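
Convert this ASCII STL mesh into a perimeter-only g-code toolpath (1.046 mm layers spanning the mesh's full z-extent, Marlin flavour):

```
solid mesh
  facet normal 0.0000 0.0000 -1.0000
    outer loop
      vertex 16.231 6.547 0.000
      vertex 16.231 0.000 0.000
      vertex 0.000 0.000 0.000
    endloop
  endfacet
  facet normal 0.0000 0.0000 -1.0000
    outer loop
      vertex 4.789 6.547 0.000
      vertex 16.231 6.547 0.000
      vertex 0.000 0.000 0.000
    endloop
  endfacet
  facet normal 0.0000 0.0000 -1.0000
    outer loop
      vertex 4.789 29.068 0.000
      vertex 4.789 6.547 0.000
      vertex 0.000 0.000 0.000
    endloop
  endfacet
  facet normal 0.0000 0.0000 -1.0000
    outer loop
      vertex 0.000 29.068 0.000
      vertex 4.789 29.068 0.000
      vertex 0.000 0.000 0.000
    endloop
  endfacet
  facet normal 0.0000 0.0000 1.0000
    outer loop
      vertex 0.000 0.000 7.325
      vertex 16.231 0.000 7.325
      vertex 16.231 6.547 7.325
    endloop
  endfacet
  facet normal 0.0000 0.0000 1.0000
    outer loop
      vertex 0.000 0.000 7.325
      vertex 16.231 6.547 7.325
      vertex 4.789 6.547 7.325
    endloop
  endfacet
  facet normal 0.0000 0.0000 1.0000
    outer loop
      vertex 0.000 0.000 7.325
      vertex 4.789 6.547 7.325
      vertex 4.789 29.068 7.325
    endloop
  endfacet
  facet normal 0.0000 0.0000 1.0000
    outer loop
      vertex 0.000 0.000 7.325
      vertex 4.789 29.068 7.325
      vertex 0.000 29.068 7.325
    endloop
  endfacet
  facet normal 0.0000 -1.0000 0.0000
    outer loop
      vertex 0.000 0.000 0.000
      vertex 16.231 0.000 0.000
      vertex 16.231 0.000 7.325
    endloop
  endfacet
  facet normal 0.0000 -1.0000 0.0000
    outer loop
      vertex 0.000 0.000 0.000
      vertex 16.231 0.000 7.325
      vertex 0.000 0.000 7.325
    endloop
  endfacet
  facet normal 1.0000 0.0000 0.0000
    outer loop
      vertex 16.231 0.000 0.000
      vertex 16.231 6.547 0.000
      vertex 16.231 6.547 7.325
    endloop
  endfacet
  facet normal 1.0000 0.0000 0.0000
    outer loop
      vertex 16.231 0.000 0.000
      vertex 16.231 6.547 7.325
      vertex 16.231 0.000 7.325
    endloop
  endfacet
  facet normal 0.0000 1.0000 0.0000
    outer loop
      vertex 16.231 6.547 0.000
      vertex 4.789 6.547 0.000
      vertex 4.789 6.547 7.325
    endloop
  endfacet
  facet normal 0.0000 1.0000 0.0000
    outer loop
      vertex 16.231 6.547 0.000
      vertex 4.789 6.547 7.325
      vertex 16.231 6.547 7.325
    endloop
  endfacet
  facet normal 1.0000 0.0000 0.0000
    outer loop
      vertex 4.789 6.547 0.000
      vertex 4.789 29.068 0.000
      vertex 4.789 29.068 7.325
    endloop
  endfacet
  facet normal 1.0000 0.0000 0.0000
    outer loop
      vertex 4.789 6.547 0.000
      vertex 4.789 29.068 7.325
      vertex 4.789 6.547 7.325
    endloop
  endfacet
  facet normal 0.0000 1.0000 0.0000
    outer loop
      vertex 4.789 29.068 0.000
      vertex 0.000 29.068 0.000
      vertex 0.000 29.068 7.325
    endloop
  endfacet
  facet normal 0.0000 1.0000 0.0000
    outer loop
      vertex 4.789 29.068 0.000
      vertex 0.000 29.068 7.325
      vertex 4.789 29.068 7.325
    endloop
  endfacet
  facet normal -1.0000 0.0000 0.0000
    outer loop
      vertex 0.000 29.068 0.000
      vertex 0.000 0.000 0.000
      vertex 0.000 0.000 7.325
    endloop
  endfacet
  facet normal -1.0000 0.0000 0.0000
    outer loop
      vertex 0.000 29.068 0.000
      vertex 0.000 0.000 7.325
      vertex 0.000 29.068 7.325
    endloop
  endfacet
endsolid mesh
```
; perimeter-only toolpath
G21 ; units = mm
G90 ; absolute positioning
G28 ; home
; layer 1
G0 Z1.046
G0 X0.000 Y0.000
G1 X16.231 Y0.000
G1 X16.231 Y6.547
G1 X4.789 Y6.547
G1 X4.789 Y29.068
G1 X0.000 Y29.068
G1 X0.000 Y0.000
; layer 2
G0 Z2.093
G0 X0.000 Y0.000
G1 X16.231 Y0.000
G1 X16.231 Y6.547
G1 X4.789 Y6.547
G1 X4.789 Y29.068
G1 X0.000 Y29.068
G1 X0.000 Y0.000
; layer 3
G0 Z3.139
G0 X0.000 Y0.000
G1 X16.231 Y0.000
G1 X16.231 Y6.547
G1 X4.789 Y6.547
G1 X4.789 Y29.068
G1 X0.000 Y29.068
G1 X0.000 Y0.000
; layer 4
G0 Z4.186
G0 X0.000 Y0.000
G1 X16.231 Y0.000
G1 X16.231 Y6.547
G1 X4.789 Y6.547
G1 X4.789 Y29.068
G1 X0.000 Y29.068
G1 X0.000 Y0.000
; layer 5
G0 Z5.232
G0 X0.000 Y0.000
G1 X16.231 Y0.000
G1 X16.231 Y6.547
G1 X4.789 Y6.547
G1 X4.789 Y29.068
G1 X0.000 Y29.068
G1 X0.000 Y0.000
; layer 6
G0 Z6.279
G0 X0.000 Y0.000
G1 X16.231 Y0.000
G1 X16.231 Y6.547
G1 X4.789 Y6.547
G1 X4.789 Y29.068
G1 X0.000 Y29.068
G1 X0.000 Y0.000
; layer 7
G0 Z7.325
G0 X0.000 Y0.000
G1 X16.231 Y0.000
G1 X16.231 Y6.547
G1 X4.789 Y6.547
G1 X4.789 Y29.068
G1 X0.000 Y29.068
G1 X0.000 Y0.000
M2 ; end

The solid is an L-shaped prism: outer 16.2 × 29.1 mm, arm thicknesses ≈ 6.55 mm (horizontal) and 4.79 mm (vertical), extruded 7.33 mm in z. Slicing at Δz = 1.046 mm — 7 equal slices spanning the solid's height, so layer i sits at z = i·h/7 — gives 7 non-empty perimeters. Each is a 6-segment closed polygon; G0 lifts to the layer z and rapids to the start vertex, then G1 traces the edges.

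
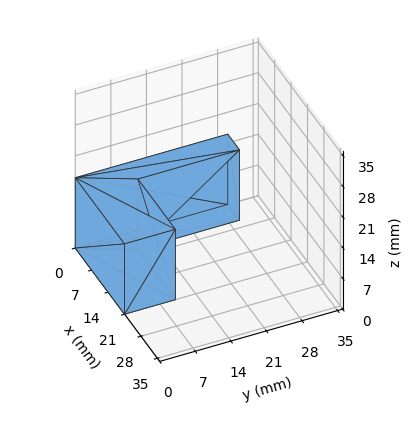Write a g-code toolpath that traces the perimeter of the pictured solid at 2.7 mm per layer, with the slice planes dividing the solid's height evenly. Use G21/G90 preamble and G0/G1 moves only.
Reading the render: the shape is an L-shaped prism: outer 21 × 30 mm, arm thicknesses ≈ 10 mm (horizontal) and 5 mm (vertical), extruded 16 mm in z (dimensions read to the nearest mm from the axis ticks). For the g-code, the solid's height is divided into equal slices at the stated Δz and each level perimeter traced with G1 moves after a G0 lift.

; perimeter-only toolpath
G21 ; units = mm
G90 ; absolute positioning
G28 ; home
; layer 1
G0 Z2.7
G0 X0.0 Y0.0
G1 X21.0 Y0.0
G1 X21.0 Y10.0
G1 X5.0 Y10.0
G1 X5.0 Y30.0
G1 X0.0 Y30.0
G1 X0.0 Y0.0
; layer 2
G0 Z5.3
G0 X0.0 Y0.0
G1 X21.0 Y0.0
G1 X21.0 Y10.0
G1 X5.0 Y10.0
G1 X5.0 Y30.0
G1 X0.0 Y30.0
G1 X0.0 Y0.0
; layer 3
G0 Z8.0
G0 X0.0 Y0.0
G1 X21.0 Y0.0
G1 X21.0 Y10.0
G1 X5.0 Y10.0
G1 X5.0 Y30.0
G1 X0.0 Y30.0
G1 X0.0 Y0.0
; layer 4
G0 Z10.7
G0 X0.0 Y0.0
G1 X21.0 Y0.0
G1 X21.0 Y10.0
G1 X5.0 Y10.0
G1 X5.0 Y30.0
G1 X0.0 Y30.0
G1 X0.0 Y0.0
; layer 5
G0 Z13.3
G0 X0.0 Y0.0
G1 X21.0 Y0.0
G1 X21.0 Y10.0
G1 X5.0 Y10.0
G1 X5.0 Y30.0
G1 X0.0 Y30.0
G1 X0.0 Y0.0
; layer 6
G0 Z16.0
G0 X0.0 Y0.0
G1 X21.0 Y0.0
G1 X21.0 Y10.0
G1 X5.0 Y10.0
G1 X5.0 Y30.0
G1 X0.0 Y30.0
G1 X0.0 Y0.0
M2 ; end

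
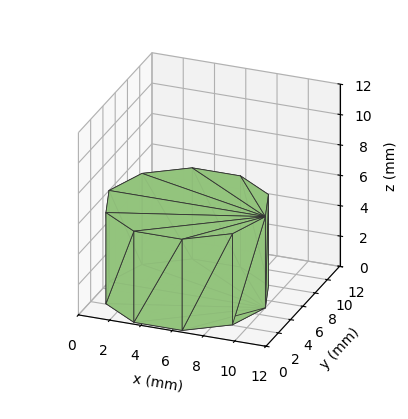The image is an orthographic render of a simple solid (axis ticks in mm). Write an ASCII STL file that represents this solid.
Reading the render: the shape is a regular 10-sided prism (a cylinder approximated with 10 flat sides), circumscribed radius ≈ 5 mm, height ≈ 6 mm (dimensions read to the nearest mm from the axis ticks). For the STL, each face is triangulated and given an outward normal.

solid part
  facet normal 0.0000 0.0000 -1.0000
    outer loop
      vertex 6.545 9.755 0.000
      vertex 9.045 7.939 0.000
      vertex 10.000 5.000 0.000
    endloop
  endfacet
  facet normal 0.0000 0.0000 -1.0000
    outer loop
      vertex 3.455 9.755 0.000
      vertex 6.545 9.755 0.000
      vertex 10.000 5.000 0.000
    endloop
  endfacet
  facet normal 0.0000 0.0000 -1.0000
    outer loop
      vertex 0.955 7.939 0.000
      vertex 3.455 9.755 0.000
      vertex 10.000 5.000 0.000
    endloop
  endfacet
  facet normal 0.0000 0.0000 -1.0000
    outer loop
      vertex 0.000 5.000 0.000
      vertex 0.955 7.939 0.000
      vertex 10.000 5.000 0.000
    endloop
  endfacet
  facet normal 0.0000 0.0000 -1.0000
    outer loop
      vertex 0.955 2.061 0.000
      vertex 0.000 5.000 0.000
      vertex 10.000 5.000 0.000
    endloop
  endfacet
  facet normal 0.0000 0.0000 -1.0000
    outer loop
      vertex 3.455 0.245 0.000
      vertex 0.955 2.061 0.000
      vertex 10.000 5.000 0.000
    endloop
  endfacet
  facet normal 0.0000 0.0000 -1.0000
    outer loop
      vertex 6.545 0.245 0.000
      vertex 3.455 0.245 0.000
      vertex 10.000 5.000 0.000
    endloop
  endfacet
  facet normal 0.0000 0.0000 -1.0000
    outer loop
      vertex 9.045 2.061 0.000
      vertex 6.545 0.245 0.000
      vertex 10.000 5.000 0.000
    endloop
  endfacet
  facet normal 0.0000 0.0000 1.0000
    outer loop
      vertex 10.000 5.000 6.000
      vertex 9.045 7.939 6.000
      vertex 6.545 9.755 6.000
    endloop
  endfacet
  facet normal 0.0000 0.0000 1.0000
    outer loop
      vertex 10.000 5.000 6.000
      vertex 6.545 9.755 6.000
      vertex 3.455 9.755 6.000
    endloop
  endfacet
  facet normal 0.0000 0.0000 1.0000
    outer loop
      vertex 10.000 5.000 6.000
      vertex 3.455 9.755 6.000
      vertex 0.955 7.939 6.000
    endloop
  endfacet
  facet normal 0.0000 0.0000 1.0000
    outer loop
      vertex 10.000 5.000 6.000
      vertex 0.955 7.939 6.000
      vertex 0.000 5.000 6.000
    endloop
  endfacet
  facet normal 0.0000 0.0000 1.0000
    outer loop
      vertex 10.000 5.000 6.000
      vertex 0.000 5.000 6.000
      vertex 0.955 2.061 6.000
    endloop
  endfacet
  facet normal 0.0000 0.0000 1.0000
    outer loop
      vertex 10.000 5.000 6.000
      vertex 0.955 2.061 6.000
      vertex 3.455 0.245 6.000
    endloop
  endfacet
  facet normal 0.0000 0.0000 1.0000
    outer loop
      vertex 10.000 5.000 6.000
      vertex 3.455 0.245 6.000
      vertex 6.545 0.245 6.000
    endloop
  endfacet
  facet normal 0.0000 0.0000 1.0000
    outer loop
      vertex 10.000 5.000 6.000
      vertex 6.545 0.245 6.000
      vertex 9.045 2.061 6.000
    endloop
  endfacet
  facet normal 0.9511 0.3090 0.0000
    outer loop
      vertex 10.000 5.000 0.000
      vertex 9.045 7.939 0.000
      vertex 9.045 7.939 6.000
    endloop
  endfacet
  facet normal 0.9511 0.3090 0.0000
    outer loop
      vertex 10.000 5.000 0.000
      vertex 9.045 7.939 6.000
      vertex 10.000 5.000 6.000
    endloop
  endfacet
  facet normal 0.5877 0.8091 0.0000
    outer loop
      vertex 9.045 7.939 0.000
      vertex 6.545 9.755 0.000
      vertex 6.545 9.755 6.000
    endloop
  endfacet
  facet normal 0.5877 0.8091 0.0000
    outer loop
      vertex 9.045 7.939 0.000
      vertex 6.545 9.755 6.000
      vertex 9.045 7.939 6.000
    endloop
  endfacet
  facet normal 0.0000 1.0000 0.0000
    outer loop
      vertex 6.545 9.755 0.000
      vertex 3.455 9.755 0.000
      vertex 3.455 9.755 6.000
    endloop
  endfacet
  facet normal 0.0000 1.0000 0.0000
    outer loop
      vertex 6.545 9.755 0.000
      vertex 3.455 9.755 6.000
      vertex 6.545 9.755 6.000
    endloop
  endfacet
  facet normal -0.5877 0.8091 0.0000
    outer loop
      vertex 3.455 9.755 0.000
      vertex 0.955 7.939 0.000
      vertex 0.955 7.939 6.000
    endloop
  endfacet
  facet normal -0.5877 0.8091 0.0000
    outer loop
      vertex 3.455 9.755 0.000
      vertex 0.955 7.939 6.000
      vertex 3.455 9.755 6.000
    endloop
  endfacet
  facet normal -0.9511 0.3090 0.0000
    outer loop
      vertex 0.955 7.939 0.000
      vertex 0.000 5.000 0.000
      vertex 0.000 5.000 6.000
    endloop
  endfacet
  facet normal -0.9511 0.3090 0.0000
    outer loop
      vertex 0.955 7.939 0.000
      vertex 0.000 5.000 6.000
      vertex 0.955 7.939 6.000
    endloop
  endfacet
  facet normal -0.9511 -0.3090 0.0000
    outer loop
      vertex 0.000 5.000 0.000
      vertex 0.955 2.061 0.000
      vertex 0.955 2.061 6.000
    endloop
  endfacet
  facet normal -0.9511 -0.3090 0.0000
    outer loop
      vertex 0.000 5.000 0.000
      vertex 0.955 2.061 6.000
      vertex 0.000 5.000 6.000
    endloop
  endfacet
  facet normal -0.5877 -0.8091 0.0000
    outer loop
      vertex 0.955 2.061 0.000
      vertex 3.455 0.245 0.000
      vertex 3.455 0.245 6.000
    endloop
  endfacet
  facet normal -0.5877 -0.8091 0.0000
    outer loop
      vertex 0.955 2.061 0.000
      vertex 3.455 0.245 6.000
      vertex 0.955 2.061 6.000
    endloop
  endfacet
  facet normal 0.0000 -1.0000 0.0000
    outer loop
      vertex 3.455 0.245 0.000
      vertex 6.545 0.245 0.000
      vertex 6.545 0.245 6.000
    endloop
  endfacet
  facet normal 0.0000 -1.0000 0.0000
    outer loop
      vertex 3.455 0.245 0.000
      vertex 6.545 0.245 6.000
      vertex 3.455 0.245 6.000
    endloop
  endfacet
  facet normal 0.5877 -0.8091 0.0000
    outer loop
      vertex 6.545 0.245 0.000
      vertex 9.045 2.061 0.000
      vertex 9.045 2.061 6.000
    endloop
  endfacet
  facet normal 0.5877 -0.8091 0.0000
    outer loop
      vertex 6.545 0.245 0.000
      vertex 9.045 2.061 6.000
      vertex 6.545 0.245 6.000
    endloop
  endfacet
  facet normal 0.9511 -0.3090 0.0000
    outer loop
      vertex 9.045 2.061 0.000
      vertex 10.000 5.000 0.000
      vertex 10.000 5.000 6.000
    endloop
  endfacet
  facet normal 0.9511 -0.3090 0.0000
    outer loop
      vertex 9.045 2.061 0.000
      vertex 10.000 5.000 6.000
      vertex 9.045 2.061 6.000
    endloop
  endfacet
endsolid part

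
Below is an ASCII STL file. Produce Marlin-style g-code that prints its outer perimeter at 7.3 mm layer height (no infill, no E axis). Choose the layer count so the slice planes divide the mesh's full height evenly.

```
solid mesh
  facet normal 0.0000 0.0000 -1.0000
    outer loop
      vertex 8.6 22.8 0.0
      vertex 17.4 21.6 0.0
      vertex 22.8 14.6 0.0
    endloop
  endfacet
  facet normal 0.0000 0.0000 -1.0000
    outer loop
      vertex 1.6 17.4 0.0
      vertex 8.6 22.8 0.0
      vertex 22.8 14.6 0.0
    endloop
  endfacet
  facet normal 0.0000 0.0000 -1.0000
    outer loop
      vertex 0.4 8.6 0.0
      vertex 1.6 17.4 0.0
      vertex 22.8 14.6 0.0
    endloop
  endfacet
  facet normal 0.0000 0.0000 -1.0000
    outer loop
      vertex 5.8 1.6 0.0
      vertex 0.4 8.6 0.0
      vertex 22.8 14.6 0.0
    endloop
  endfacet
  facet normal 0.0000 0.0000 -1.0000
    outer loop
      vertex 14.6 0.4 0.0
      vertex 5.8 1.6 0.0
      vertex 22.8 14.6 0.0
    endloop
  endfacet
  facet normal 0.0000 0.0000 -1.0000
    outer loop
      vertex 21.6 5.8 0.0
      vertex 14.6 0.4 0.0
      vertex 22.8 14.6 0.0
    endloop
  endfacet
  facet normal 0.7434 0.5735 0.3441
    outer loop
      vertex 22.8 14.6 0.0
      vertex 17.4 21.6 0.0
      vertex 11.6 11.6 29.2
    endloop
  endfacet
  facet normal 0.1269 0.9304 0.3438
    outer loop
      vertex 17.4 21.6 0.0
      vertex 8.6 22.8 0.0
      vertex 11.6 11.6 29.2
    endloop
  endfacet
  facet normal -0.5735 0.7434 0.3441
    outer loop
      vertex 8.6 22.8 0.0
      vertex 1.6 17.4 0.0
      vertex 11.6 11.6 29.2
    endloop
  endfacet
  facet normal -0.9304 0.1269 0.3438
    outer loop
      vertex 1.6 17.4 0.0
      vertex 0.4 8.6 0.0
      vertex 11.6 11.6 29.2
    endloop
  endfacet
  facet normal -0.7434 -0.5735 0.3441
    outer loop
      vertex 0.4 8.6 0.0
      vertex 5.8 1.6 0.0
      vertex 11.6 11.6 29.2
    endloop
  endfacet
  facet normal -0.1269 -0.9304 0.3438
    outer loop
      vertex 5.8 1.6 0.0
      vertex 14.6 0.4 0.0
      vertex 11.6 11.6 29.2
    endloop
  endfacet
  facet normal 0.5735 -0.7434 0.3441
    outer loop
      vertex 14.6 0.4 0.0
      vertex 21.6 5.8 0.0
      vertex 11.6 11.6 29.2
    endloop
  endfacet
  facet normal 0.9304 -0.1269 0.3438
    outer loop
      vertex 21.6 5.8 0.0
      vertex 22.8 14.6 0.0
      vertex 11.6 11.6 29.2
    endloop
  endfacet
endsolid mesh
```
; perimeter-only toolpath
G21 ; units = mm
G90 ; absolute positioning
G28 ; home
; layer 1
G0 Z7.3
G0 X20.0 Y13.8
G1 X15.9 Y19.1
G1 X9.3 Y20.0
G1 X4.1 Y15.9
G1 X3.2 Y9.3
G1 X7.2 Y4.1
G1 X13.8 Y3.2
G1 X19.1 Y7.2
G1 X20.0 Y13.8
; layer 2
G0 Z14.6
G0 X17.2 Y13.1
G1 X14.5 Y16.6
G1 X10.1 Y17.2
G1 X6.6 Y14.5
G1 X6.0 Y10.1
G1 X8.7 Y6.6
G1 X13.1 Y6.0
G1 X16.6 Y8.7
G1 X17.2 Y13.1
; layer 3
G0 Z21.9
G0 X14.4 Y12.3
G1 X13.0 Y14.1
G1 X10.8 Y14.4
G1 X9.1 Y13.0
G1 X8.8 Y10.8
G1 X10.1 Y9.1
G1 X12.3 Y8.8
G1 X14.1 Y10.1
G1 X14.4 Y12.3
M2 ; end

The solid is a regular 8-sided pyramid, base circumscribed radius ≈ 11.6 mm, apex at z ≈ 29.2 mm. Slicing at Δz = 7.3 mm — 4 equal slices spanning the solid's height, so layer i sits at z = i·h/4 — gives 3 non-empty perimeters. Each is a 8-segment closed polygon; G0 lifts to the layer z and rapids to the start vertex, then G1 traces the edges. The cross-section shrinks linearly with z (the slice at the apex is degenerate and omitted).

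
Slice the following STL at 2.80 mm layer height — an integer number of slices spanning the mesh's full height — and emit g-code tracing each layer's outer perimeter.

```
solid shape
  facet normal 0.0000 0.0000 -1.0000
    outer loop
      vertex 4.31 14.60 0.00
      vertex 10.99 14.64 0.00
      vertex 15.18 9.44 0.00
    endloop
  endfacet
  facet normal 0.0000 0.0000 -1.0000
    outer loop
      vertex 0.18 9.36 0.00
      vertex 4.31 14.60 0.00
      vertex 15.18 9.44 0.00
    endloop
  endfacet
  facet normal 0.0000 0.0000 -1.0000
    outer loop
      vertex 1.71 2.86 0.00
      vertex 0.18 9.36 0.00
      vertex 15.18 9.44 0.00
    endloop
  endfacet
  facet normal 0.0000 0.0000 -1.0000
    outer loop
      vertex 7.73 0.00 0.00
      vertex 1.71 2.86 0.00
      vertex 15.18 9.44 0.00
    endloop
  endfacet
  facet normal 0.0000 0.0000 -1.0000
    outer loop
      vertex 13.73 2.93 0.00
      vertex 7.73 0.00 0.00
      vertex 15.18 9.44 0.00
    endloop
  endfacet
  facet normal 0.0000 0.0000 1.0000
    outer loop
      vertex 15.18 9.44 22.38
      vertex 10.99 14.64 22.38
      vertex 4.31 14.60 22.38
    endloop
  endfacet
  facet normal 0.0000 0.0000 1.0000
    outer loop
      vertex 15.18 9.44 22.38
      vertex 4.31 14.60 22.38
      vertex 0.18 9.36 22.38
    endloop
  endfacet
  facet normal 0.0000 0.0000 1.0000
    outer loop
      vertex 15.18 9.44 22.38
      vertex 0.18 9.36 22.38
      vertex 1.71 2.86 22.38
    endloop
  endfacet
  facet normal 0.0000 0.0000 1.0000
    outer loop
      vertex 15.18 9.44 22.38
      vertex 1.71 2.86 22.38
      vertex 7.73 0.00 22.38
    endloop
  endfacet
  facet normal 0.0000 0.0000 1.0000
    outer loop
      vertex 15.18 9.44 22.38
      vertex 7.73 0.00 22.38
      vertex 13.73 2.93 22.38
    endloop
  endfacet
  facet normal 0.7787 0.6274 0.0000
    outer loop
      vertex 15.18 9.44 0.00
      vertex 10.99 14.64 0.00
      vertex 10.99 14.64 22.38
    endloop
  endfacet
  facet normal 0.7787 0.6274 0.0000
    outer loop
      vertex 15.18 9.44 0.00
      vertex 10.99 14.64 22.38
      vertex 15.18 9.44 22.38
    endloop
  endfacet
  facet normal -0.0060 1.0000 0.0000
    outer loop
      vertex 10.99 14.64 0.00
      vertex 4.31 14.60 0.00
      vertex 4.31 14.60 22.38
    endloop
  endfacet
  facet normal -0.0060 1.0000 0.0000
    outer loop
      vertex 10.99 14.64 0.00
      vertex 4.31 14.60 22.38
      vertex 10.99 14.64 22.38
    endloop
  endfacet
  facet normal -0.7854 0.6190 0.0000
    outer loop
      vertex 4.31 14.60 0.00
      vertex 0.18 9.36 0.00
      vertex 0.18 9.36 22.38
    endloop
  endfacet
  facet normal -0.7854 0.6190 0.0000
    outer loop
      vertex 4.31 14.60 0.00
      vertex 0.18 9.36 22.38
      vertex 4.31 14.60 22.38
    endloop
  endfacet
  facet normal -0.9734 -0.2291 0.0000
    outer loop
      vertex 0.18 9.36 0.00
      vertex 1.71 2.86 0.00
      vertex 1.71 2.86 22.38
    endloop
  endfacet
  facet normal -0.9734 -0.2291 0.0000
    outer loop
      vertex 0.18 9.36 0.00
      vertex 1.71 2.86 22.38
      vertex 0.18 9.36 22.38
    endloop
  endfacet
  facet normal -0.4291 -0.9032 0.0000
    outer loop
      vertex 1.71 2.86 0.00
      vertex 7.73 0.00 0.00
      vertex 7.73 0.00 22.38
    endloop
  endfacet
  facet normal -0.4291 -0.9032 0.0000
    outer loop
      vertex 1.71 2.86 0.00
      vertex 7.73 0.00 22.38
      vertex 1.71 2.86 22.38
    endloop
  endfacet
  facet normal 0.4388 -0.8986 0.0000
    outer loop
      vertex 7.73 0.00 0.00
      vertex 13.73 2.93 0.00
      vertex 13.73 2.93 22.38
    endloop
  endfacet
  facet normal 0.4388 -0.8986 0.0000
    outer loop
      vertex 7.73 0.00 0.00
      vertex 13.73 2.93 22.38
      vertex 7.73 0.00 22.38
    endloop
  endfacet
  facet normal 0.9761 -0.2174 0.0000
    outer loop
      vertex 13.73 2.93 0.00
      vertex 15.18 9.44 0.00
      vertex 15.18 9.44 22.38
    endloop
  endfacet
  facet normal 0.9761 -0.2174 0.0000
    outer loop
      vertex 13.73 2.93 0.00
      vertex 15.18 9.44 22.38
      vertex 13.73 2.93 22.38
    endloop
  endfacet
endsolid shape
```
; perimeter-only toolpath
G21 ; units = mm
G90 ; absolute positioning
G28 ; home
; layer 1
G0 Z2.80
G0 X15.18 Y9.44
G1 X10.99 Y14.64
G1 X4.31 Y14.60
G1 X0.18 Y9.36
G1 X1.71 Y2.86
G1 X7.73 Y0.00
G1 X13.73 Y2.93
G1 X15.18 Y9.44
; layer 2
G0 Z5.59
G0 X15.18 Y9.44
G1 X10.99 Y14.64
G1 X4.31 Y14.60
G1 X0.18 Y9.36
G1 X1.71 Y2.86
G1 X7.73 Y0.00
G1 X13.73 Y2.93
G1 X15.18 Y9.44
; layer 3
G0 Z8.39
G0 X15.18 Y9.44
G1 X10.99 Y14.64
G1 X4.31 Y14.60
G1 X0.18 Y9.36
G1 X1.71 Y2.86
G1 X7.73 Y0.00
G1 X13.73 Y2.93
G1 X15.18 Y9.44
; layer 4
G0 Z11.19
G0 X15.18 Y9.44
G1 X10.99 Y14.64
G1 X4.31 Y14.60
G1 X0.18 Y9.36
G1 X1.71 Y2.86
G1 X7.73 Y0.00
G1 X13.73 Y2.93
G1 X15.18 Y9.44
; layer 5
G0 Z13.99
G0 X15.18 Y9.44
G1 X10.99 Y14.64
G1 X4.31 Y14.60
G1 X0.18 Y9.36
G1 X1.71 Y2.86
G1 X7.73 Y0.00
G1 X13.73 Y2.93
G1 X15.18 Y9.44
; layer 6
G0 Z16.79
G0 X15.18 Y9.44
G1 X10.99 Y14.64
G1 X4.31 Y14.60
G1 X0.18 Y9.36
G1 X1.71 Y2.86
G1 X7.73 Y0.00
G1 X13.73 Y2.93
G1 X15.18 Y9.44
; layer 7
G0 Z19.58
G0 X15.18 Y9.44
G1 X10.99 Y14.64
G1 X4.31 Y14.60
G1 X0.18 Y9.36
G1 X1.71 Y2.86
G1 X7.73 Y0.00
G1 X13.73 Y2.93
G1 X15.18 Y9.44
; layer 8
G0 Z22.38
G0 X15.18 Y9.44
G1 X10.99 Y14.64
G1 X4.31 Y14.60
G1 X0.18 Y9.36
G1 X1.71 Y2.86
G1 X7.73 Y0.00
G1 X13.73 Y2.93
G1 X15.18 Y9.44
M2 ; end

The solid is a regular 7-sided prism (a cylinder approximated with 7 flat sides), circumscribed radius ≈ 7.69 mm, height ≈ 22.4 mm. Slicing at Δz = 2.80 mm — 8 equal slices spanning the solid's height, so layer i sits at z = i·h/8 — gives 8 non-empty perimeters. Each is a 7-segment closed polygon; G0 lifts to the layer z and rapids to the start vertex, then G1 traces the edges.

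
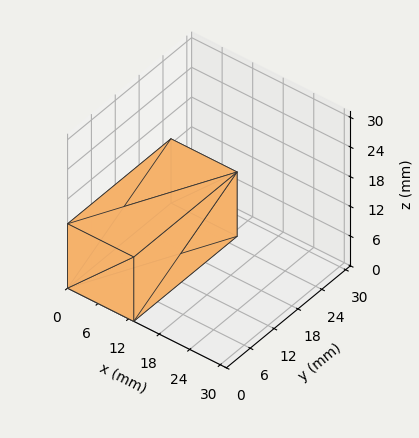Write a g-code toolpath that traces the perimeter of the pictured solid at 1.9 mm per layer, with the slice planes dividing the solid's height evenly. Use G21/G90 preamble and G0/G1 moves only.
Reading the render: the shape is a rectangular box, roughly 13 × 26 mm footprint and 13 mm tall (dimensions read to the nearest mm from the axis ticks). For the g-code, the solid's height is divided into equal slices at the stated Δz and each level perimeter traced with G1 moves after a G0 lift.

; perimeter-only toolpath
G21 ; units = mm
G90 ; absolute positioning
G28 ; home
; layer 1
G0 Z1.9
G0 X0.0 Y0.0
G1 X13.0 Y0.0
G1 X13.0 Y26.0
G1 X0.0 Y26.0
G1 X0.0 Y0.0
; layer 2
G0 Z3.7
G0 X0.0 Y0.0
G1 X13.0 Y0.0
G1 X13.0 Y26.0
G1 X0.0 Y26.0
G1 X0.0 Y0.0
; layer 3
G0 Z5.6
G0 X0.0 Y0.0
G1 X13.0 Y0.0
G1 X13.0 Y26.0
G1 X0.0 Y26.0
G1 X0.0 Y0.0
; layer 4
G0 Z7.4
G0 X0.0 Y0.0
G1 X13.0 Y0.0
G1 X13.0 Y26.0
G1 X0.0 Y26.0
G1 X0.0 Y0.0
; layer 5
G0 Z9.3
G0 X0.0 Y0.0
G1 X13.0 Y0.0
G1 X13.0 Y26.0
G1 X0.0 Y26.0
G1 X0.0 Y0.0
; layer 6
G0 Z11.1
G0 X0.0 Y0.0
G1 X13.0 Y0.0
G1 X13.0 Y26.0
G1 X0.0 Y26.0
G1 X0.0 Y0.0
; layer 7
G0 Z13.0
G0 X0.0 Y0.0
G1 X13.0 Y0.0
G1 X13.0 Y26.0
G1 X0.0 Y26.0
G1 X0.0 Y0.0
M2 ; end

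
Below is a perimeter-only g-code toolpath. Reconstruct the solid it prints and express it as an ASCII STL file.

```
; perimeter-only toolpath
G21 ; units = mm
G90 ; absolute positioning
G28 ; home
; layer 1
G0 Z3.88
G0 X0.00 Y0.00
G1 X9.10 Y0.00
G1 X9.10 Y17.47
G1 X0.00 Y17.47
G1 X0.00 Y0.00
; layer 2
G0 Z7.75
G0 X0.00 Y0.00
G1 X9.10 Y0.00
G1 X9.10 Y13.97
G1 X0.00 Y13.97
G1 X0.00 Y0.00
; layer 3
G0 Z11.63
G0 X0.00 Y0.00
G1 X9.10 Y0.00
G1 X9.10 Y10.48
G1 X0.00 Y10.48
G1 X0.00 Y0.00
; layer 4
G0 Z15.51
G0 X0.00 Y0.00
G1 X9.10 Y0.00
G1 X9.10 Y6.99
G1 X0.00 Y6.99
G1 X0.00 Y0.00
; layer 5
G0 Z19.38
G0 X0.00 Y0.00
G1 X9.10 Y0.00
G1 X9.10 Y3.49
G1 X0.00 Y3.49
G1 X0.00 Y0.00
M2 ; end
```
solid part
  facet normal 0.0000 0.0000 -1.0000
    outer loop
      vertex 9.10 20.96 0.00
      vertex 9.10 0.00 0.00
      vertex 0.00 0.00 0.00
    endloop
  endfacet
  facet normal 0.0000 0.0000 -1.0000
    outer loop
      vertex 0.00 20.96 0.00
      vertex 9.10 20.96 0.00
      vertex 0.00 0.00 0.00
    endloop
  endfacet
  facet normal 0.0000 -1.0000 0.0000
    outer loop
      vertex 0.00 0.00 0.00
      vertex 9.10 0.00 0.00
      vertex 9.10 0.00 23.26
    endloop
  endfacet
  facet normal 0.0000 -1.0000 0.0000
    outer loop
      vertex 0.00 0.00 0.00
      vertex 9.10 0.00 23.26
      vertex 0.00 0.00 23.26
    endloop
  endfacet
  facet normal 0.0000 0.7429 0.6694
    outer loop
      vertex 0.00 0.00 23.26
      vertex 9.10 0.00 23.26
      vertex 9.10 20.96 0.00
    endloop
  endfacet
  facet normal 0.0000 0.7429 0.6694
    outer loop
      vertex 0.00 0.00 23.26
      vertex 9.10 20.96 0.00
      vertex 0.00 20.96 0.00
    endloop
  endfacet
  facet normal -1.0000 0.0000 0.0000
    outer loop
      vertex 0.00 0.00 23.26
      vertex 0.00 20.96 0.00
      vertex 0.00 0.00 0.00
    endloop
  endfacet
  facet normal 1.0000 0.0000 0.0000
    outer loop
      vertex 9.10 0.00 0.00
      vertex 9.10 20.96 0.00
      vertex 9.10 0.00 23.26
    endloop
  endfacet
endsolid part

The G0 Z moves step by Δz≈3.88 mm. The G1 loops shrink linearly with z, so the solid tapers from its base footprint up to z≈23.3. Closing with a flat bottom cap and the tapered top and triangulating gives 8 facets — a wedge (ramp): 9.1 × 21 mm base, rising to 23.3 mm along the y=0 edge and sloping linearly to z=0 at y=21.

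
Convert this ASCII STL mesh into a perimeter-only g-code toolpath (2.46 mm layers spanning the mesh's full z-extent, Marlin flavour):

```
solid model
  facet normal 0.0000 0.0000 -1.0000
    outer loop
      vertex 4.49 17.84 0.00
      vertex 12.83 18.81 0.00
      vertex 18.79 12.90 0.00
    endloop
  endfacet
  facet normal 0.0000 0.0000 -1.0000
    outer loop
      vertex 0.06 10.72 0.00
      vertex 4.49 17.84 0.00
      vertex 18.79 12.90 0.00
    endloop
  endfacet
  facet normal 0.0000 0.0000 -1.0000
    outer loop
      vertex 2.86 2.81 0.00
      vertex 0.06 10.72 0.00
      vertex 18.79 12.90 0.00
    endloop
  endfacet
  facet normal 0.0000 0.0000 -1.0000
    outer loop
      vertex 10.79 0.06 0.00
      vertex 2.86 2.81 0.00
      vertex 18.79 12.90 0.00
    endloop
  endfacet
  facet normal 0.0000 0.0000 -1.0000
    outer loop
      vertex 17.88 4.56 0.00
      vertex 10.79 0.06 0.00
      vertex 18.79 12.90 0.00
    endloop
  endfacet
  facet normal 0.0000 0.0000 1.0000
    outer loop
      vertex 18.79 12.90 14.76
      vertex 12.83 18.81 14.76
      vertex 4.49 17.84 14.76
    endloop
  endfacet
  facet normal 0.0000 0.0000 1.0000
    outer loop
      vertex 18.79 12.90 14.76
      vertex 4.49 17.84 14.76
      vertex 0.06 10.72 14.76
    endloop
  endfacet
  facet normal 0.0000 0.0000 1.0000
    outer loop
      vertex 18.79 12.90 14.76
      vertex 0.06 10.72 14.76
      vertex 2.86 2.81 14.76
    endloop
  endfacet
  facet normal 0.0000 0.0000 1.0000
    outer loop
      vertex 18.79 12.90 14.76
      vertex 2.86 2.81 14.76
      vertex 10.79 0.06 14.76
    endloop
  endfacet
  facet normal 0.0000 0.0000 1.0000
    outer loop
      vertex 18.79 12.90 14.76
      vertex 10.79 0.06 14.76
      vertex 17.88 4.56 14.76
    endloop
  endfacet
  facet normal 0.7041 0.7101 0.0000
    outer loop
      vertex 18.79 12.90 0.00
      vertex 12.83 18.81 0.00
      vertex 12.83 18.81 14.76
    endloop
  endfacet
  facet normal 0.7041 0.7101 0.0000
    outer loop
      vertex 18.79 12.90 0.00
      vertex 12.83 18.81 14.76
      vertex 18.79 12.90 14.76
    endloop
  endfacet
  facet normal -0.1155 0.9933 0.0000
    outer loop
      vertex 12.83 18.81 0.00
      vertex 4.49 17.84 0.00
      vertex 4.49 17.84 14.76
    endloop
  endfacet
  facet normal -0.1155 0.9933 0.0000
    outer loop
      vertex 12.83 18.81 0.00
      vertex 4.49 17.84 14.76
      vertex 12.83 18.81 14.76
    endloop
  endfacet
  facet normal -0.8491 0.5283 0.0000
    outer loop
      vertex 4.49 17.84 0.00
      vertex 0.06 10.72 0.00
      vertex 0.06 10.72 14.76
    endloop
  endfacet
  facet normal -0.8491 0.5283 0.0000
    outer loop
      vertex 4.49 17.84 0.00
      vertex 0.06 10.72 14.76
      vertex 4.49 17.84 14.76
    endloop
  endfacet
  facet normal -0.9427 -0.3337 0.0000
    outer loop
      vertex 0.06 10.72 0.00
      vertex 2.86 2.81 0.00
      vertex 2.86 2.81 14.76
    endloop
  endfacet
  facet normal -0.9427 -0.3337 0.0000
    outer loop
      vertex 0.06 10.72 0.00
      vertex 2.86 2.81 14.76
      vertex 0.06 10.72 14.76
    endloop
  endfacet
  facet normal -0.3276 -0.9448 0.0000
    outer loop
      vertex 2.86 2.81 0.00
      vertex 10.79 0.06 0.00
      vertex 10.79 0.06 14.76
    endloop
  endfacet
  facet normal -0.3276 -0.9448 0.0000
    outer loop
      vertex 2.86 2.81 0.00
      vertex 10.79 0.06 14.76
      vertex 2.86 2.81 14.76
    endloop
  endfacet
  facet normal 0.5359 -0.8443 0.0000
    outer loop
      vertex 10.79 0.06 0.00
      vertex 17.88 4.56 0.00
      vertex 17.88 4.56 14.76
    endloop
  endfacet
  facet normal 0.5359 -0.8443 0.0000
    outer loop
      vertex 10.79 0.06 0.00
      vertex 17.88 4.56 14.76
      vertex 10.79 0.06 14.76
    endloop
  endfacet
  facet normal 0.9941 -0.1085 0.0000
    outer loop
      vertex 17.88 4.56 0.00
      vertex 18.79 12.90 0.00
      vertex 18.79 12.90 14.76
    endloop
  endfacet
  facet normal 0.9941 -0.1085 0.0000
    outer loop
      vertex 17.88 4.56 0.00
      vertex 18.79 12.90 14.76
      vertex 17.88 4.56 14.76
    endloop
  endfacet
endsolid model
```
; perimeter-only toolpath
G21 ; units = mm
G90 ; absolute positioning
G28 ; home
; layer 1
G0 Z2.46
G0 X18.79 Y12.90
G1 X12.83 Y18.81
G1 X4.49 Y17.84
G1 X0.06 Y10.72
G1 X2.86 Y2.81
G1 X10.79 Y0.06
G1 X17.88 Y4.56
G1 X18.79 Y12.90
; layer 2
G0 Z4.92
G0 X18.79 Y12.90
G1 X12.83 Y18.81
G1 X4.49 Y17.84
G1 X0.06 Y10.72
G1 X2.86 Y2.81
G1 X10.79 Y0.06
G1 X17.88 Y4.56
G1 X18.79 Y12.90
; layer 3
G0 Z7.38
G0 X18.79 Y12.90
G1 X12.83 Y18.81
G1 X4.49 Y17.84
G1 X0.06 Y10.72
G1 X2.86 Y2.81
G1 X10.79 Y0.06
G1 X17.88 Y4.56
G1 X18.79 Y12.90
; layer 4
G0 Z9.84
G0 X18.79 Y12.90
G1 X12.83 Y18.81
G1 X4.49 Y17.84
G1 X0.06 Y10.72
G1 X2.86 Y2.81
G1 X10.79 Y0.06
G1 X17.88 Y4.56
G1 X18.79 Y12.90
; layer 5
G0 Z12.30
G0 X18.79 Y12.90
G1 X12.83 Y18.81
G1 X4.49 Y17.84
G1 X0.06 Y10.72
G1 X2.86 Y2.81
G1 X10.79 Y0.06
G1 X17.88 Y4.56
G1 X18.79 Y12.90
; layer 6
G0 Z14.76
G0 X18.79 Y12.90
G1 X12.83 Y18.81
G1 X4.49 Y17.84
G1 X0.06 Y10.72
G1 X2.86 Y2.81
G1 X10.79 Y0.06
G1 X17.88 Y4.56
G1 X18.79 Y12.90
M2 ; end

The solid is a regular 7-sided prism (a cylinder approximated with 7 flat sides), circumscribed radius ≈ 9.67 mm, height ≈ 14.8 mm. Slicing at Δz = 2.46 mm — 6 equal slices spanning the solid's height, so layer i sits at z = i·h/6 — gives 6 non-empty perimeters. Each is a 7-segment closed polygon; G0 lifts to the layer z and rapids to the start vertex, then G1 traces the edges.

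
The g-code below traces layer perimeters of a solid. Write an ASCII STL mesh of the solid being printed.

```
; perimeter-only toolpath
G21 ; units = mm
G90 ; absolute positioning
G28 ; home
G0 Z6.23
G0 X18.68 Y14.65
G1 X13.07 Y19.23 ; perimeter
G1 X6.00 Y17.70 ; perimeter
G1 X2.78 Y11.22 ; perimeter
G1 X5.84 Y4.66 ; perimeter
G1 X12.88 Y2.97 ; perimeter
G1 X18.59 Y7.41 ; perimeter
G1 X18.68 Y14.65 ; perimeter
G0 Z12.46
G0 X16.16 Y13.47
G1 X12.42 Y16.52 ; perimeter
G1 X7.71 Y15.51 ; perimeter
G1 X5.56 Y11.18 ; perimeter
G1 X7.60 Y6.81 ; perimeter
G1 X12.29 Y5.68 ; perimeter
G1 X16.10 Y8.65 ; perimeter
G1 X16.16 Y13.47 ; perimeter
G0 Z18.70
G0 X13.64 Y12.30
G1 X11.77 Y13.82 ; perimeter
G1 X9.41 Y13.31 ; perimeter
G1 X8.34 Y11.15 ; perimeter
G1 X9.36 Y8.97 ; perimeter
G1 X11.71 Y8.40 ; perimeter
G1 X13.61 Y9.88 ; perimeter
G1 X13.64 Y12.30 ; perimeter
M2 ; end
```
solid part
  facet normal 0.0000 0.0000 -1.0000
    outer loop
      vertex 4.29 19.90 0.00
      vertex 13.72 21.93 0.00
      vertex 21.20 15.83 0.00
    endloop
  endfacet
  facet normal 0.0000 0.0000 -1.0000
    outer loop
      vertex 0.00 11.25 0.00
      vertex 4.29 19.90 0.00
      vertex 21.20 15.83 0.00
    endloop
  endfacet
  facet normal 0.0000 0.0000 -1.0000
    outer loop
      vertex 4.08 2.51 0.00
      vertex 0.00 11.25 0.00
      vertex 21.20 15.83 0.00
    endloop
  endfacet
  facet normal 0.0000 0.0000 -1.0000
    outer loop
      vertex 13.47 0.25 0.00
      vertex 4.08 2.51 0.00
      vertex 21.20 15.83 0.00
    endloop
  endfacet
  facet normal 0.0000 0.0000 -1.0000
    outer loop
      vertex 21.08 6.18 0.00
      vertex 13.47 0.25 0.00
      vertex 21.20 15.83 0.00
    endloop
  endfacet
  facet normal 0.5864 0.7191 0.3730
    outer loop
      vertex 21.20 15.83 0.00
      vertex 13.72 21.93 0.00
      vertex 11.12 11.12 24.93
    endloop
  endfacet
  facet normal -0.1953 0.9071 0.3730
    outer loop
      vertex 13.72 21.93 0.00
      vertex 4.29 19.90 0.00
      vertex 11.12 11.12 24.93
    endloop
  endfacet
  facet normal -0.8312 0.4123 0.3729
    outer loop
      vertex 4.29 19.90 0.00
      vertex 0.00 11.25 0.00
      vertex 11.12 11.12 24.93
    endloop
  endfacet
  facet normal -0.8407 -0.3925 0.3730
    outer loop
      vertex 0.00 11.25 0.00
      vertex 4.08 2.51 0.00
      vertex 11.12 11.12 24.93
    endloop
  endfacet
  facet normal -0.2171 -0.9021 0.3729
    outer loop
      vertex 4.08 2.51 0.00
      vertex 13.47 0.25 0.00
      vertex 11.12 11.12 24.93
    endloop
  endfacet
  facet normal 0.5703 -0.7319 0.3729
    outer loop
      vertex 13.47 0.25 0.00
      vertex 21.08 6.18 0.00
      vertex 11.12 11.12 24.93
    endloop
  endfacet
  facet normal 0.9278 -0.0115 0.3730
    outer loop
      vertex 21.08 6.18 0.00
      vertex 21.20 15.83 0.00
      vertex 11.12 11.12 24.93
    endloop
  endfacet
endsolid part

The G0 Z moves step by Δz≈6.23 mm. The G1 loops shrink linearly with z, so the solid tapers from its base footprint up to z≈24.9. Closing with a flat bottom cap and the tapered top and triangulating gives 12 facets — a regular 7-sided pyramid, base circumscribed radius ≈ 11.1 mm, apex at z ≈ 24.9 mm.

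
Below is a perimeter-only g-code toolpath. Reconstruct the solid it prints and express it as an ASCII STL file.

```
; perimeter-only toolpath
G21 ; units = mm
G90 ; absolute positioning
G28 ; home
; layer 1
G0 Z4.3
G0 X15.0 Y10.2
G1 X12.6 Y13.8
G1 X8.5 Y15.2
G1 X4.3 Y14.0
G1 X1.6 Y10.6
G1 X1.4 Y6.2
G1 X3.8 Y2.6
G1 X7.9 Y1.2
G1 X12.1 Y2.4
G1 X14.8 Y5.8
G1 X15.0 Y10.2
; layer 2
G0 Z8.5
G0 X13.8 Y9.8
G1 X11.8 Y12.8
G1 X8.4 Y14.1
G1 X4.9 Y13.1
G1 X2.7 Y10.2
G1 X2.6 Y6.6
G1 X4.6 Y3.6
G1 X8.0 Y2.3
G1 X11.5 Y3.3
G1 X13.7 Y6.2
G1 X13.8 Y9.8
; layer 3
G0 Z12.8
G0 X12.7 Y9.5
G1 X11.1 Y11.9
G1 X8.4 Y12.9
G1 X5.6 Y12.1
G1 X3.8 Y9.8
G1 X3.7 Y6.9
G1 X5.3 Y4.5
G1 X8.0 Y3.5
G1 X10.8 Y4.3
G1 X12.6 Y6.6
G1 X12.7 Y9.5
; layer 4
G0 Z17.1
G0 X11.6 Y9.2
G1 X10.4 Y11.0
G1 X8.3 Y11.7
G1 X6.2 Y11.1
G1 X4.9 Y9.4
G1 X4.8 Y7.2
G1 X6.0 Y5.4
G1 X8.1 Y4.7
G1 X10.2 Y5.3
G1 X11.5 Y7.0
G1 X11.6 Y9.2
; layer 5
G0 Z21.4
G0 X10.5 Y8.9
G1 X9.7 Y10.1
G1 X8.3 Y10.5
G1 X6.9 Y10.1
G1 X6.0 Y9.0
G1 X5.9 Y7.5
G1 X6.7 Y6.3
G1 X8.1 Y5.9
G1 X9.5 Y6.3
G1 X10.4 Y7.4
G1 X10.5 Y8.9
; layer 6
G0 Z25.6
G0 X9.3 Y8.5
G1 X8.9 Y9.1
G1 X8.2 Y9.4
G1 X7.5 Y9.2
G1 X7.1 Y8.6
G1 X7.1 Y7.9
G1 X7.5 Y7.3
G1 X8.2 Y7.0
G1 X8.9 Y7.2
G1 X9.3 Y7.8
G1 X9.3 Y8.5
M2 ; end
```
solid part
  facet normal 0.0000 0.0000 -1.0000
    outer loop
      vertex 8.5 16.4 0.0
      vertex 13.3 14.7 0.0
      vertex 16.1 10.5 0.0
    endloop
  endfacet
  facet normal 0.0000 0.0000 -1.0000
    outer loop
      vertex 3.6 15.0 0.0
      vertex 8.5 16.4 0.0
      vertex 16.1 10.5 0.0
    endloop
  endfacet
  facet normal 0.0000 0.0000 -1.0000
    outer loop
      vertex 0.5 11.0 0.0
      vertex 3.6 15.0 0.0
      vertex 16.1 10.5 0.0
    endloop
  endfacet
  facet normal 0.0000 0.0000 -1.0000
    outer loop
      vertex 0.3 5.9 0.0
      vertex 0.5 11.0 0.0
      vertex 16.1 10.5 0.0
    endloop
  endfacet
  facet normal 0.0000 0.0000 -1.0000
    outer loop
      vertex 3.1 1.7 0.0
      vertex 0.3 5.9 0.0
      vertex 16.1 10.5 0.0
    endloop
  endfacet
  facet normal 0.0000 0.0000 -1.0000
    outer loop
      vertex 7.9 0.0 0.0
      vertex 3.1 1.7 0.0
      vertex 16.1 10.5 0.0
    endloop
  endfacet
  facet normal 0.0000 0.0000 -1.0000
    outer loop
      vertex 12.8 1.4 0.0
      vertex 7.9 0.0 0.0
      vertex 16.1 10.5 0.0
    endloop
  endfacet
  facet normal 0.0000 0.0000 -1.0000
    outer loop
      vertex 15.9 5.4 0.0
      vertex 12.8 1.4 0.0
      vertex 16.1 10.5 0.0
    endloop
  endfacet
  facet normal 0.8048 0.5365 0.2539
    outer loop
      vertex 16.1 10.5 0.0
      vertex 13.3 14.7 0.0
      vertex 8.2 8.2 29.9
    endloop
  endfacet
  facet normal 0.3230 0.9119 0.2533
    outer loop
      vertex 13.3 14.7 0.0
      vertex 8.5 16.4 0.0
      vertex 8.2 8.2 29.9
    endloop
  endfacet
  facet normal -0.2658 0.9304 0.2525
    outer loop
      vertex 8.5 16.4 0.0
      vertex 3.6 15.0 0.0
      vertex 8.2 8.2 29.9
    endloop
  endfacet
  facet normal -0.7648 0.5927 0.2525
    outer loop
      vertex 3.6 15.0 0.0
      vertex 0.5 11.0 0.0
      vertex 8.2 8.2 29.9
    endloop
  endfacet
  facet normal -0.9668 0.0379 0.2525
    outer loop
      vertex 0.5 11.0 0.0
      vertex 0.3 5.9 0.0
      vertex 8.2 8.2 29.9
    endloop
  endfacet
  facet normal -0.8048 -0.5365 0.2539
    outer loop
      vertex 0.3 5.9 0.0
      vertex 3.1 1.7 0.0
      vertex 8.2 8.2 29.9
    endloop
  endfacet
  facet normal -0.3230 -0.9119 0.2533
    outer loop
      vertex 3.1 1.7 0.0
      vertex 7.9 0.0 0.0
      vertex 8.2 8.2 29.9
    endloop
  endfacet
  facet normal 0.2658 -0.9304 0.2525
    outer loop
      vertex 7.9 0.0 0.0
      vertex 12.8 1.4 0.0
      vertex 8.2 8.2 29.9
    endloop
  endfacet
  facet normal 0.7648 -0.5927 0.2525
    outer loop
      vertex 12.8 1.4 0.0
      vertex 15.9 5.4 0.0
      vertex 8.2 8.2 29.9
    endloop
  endfacet
  facet normal 0.9668 -0.0379 0.2525
    outer loop
      vertex 15.9 5.4 0.0
      vertex 16.1 10.5 0.0
      vertex 8.2 8.2 29.9
    endloop
  endfacet
endsolid part

The G0 Z moves step by Δz≈4.3 mm. The G1 loops shrink linearly with z, so the solid tapers from its base footprint up to z≈29.9. Closing with a flat bottom cap and the tapered top and triangulating gives 18 facets — a regular 10-sided pyramid, base circumscribed radius ≈ 8.2 mm, apex at z ≈ 29.9 mm.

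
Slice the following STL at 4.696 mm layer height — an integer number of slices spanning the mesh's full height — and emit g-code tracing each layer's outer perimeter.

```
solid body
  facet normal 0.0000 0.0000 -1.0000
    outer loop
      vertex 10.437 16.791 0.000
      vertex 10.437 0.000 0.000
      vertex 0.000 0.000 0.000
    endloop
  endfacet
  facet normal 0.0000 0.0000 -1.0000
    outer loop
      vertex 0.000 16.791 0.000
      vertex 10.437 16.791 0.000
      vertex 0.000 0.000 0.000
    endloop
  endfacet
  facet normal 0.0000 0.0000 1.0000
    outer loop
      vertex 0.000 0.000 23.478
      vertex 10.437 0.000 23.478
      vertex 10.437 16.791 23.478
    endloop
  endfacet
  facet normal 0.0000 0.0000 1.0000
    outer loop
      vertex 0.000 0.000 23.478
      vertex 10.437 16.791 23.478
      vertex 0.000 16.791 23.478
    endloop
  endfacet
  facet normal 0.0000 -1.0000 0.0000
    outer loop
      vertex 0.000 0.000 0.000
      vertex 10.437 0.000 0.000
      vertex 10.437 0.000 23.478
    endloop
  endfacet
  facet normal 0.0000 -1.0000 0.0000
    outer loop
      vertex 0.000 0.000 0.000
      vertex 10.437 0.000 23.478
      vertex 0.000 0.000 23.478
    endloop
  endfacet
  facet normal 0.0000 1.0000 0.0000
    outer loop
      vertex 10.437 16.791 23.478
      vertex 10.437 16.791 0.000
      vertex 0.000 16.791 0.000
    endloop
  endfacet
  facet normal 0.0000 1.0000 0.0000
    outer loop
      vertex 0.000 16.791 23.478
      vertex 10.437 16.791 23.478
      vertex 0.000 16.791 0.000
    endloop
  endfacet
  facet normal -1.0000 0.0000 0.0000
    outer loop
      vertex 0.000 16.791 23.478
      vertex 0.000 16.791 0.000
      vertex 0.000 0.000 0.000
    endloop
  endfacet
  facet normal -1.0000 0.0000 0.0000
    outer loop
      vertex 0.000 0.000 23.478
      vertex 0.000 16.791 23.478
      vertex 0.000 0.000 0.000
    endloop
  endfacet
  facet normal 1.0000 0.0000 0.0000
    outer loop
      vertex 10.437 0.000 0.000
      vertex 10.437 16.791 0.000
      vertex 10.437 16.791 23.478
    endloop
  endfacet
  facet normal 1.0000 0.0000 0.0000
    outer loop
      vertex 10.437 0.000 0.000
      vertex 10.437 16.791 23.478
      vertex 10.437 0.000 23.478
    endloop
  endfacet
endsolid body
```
; perimeter-only toolpath
G21 ; units = mm
G90 ; absolute positioning
G28 ; home
; layer 1
G0 Z4.696
G0 X0.000 Y0.000
G1 X10.437 Y0.000
G1 X10.437 Y16.791
G1 X0.000 Y16.791
G1 X0.000 Y0.000
; layer 2
G0 Z9.391
G0 X0.000 Y0.000
G1 X10.437 Y0.000
G1 X10.437 Y16.791
G1 X0.000 Y16.791
G1 X0.000 Y0.000
; layer 3
G0 Z14.087
G0 X0.000 Y0.000
G1 X10.437 Y0.000
G1 X10.437 Y16.791
G1 X0.000 Y16.791
G1 X0.000 Y0.000
; layer 4
G0 Z18.782
G0 X0.000 Y0.000
G1 X10.437 Y0.000
G1 X10.437 Y16.791
G1 X0.000 Y16.791
G1 X0.000 Y0.000
; layer 5
G0 Z23.478
G0 X0.000 Y0.000
G1 X10.437 Y0.000
G1 X10.437 Y16.791
G1 X0.000 Y16.791
G1 X0.000 Y0.000
M2 ; end

The solid is a rectangular box, roughly 10.4 × 16.8 mm footprint and 23.5 mm tall. Slicing at Δz = 4.696 mm — 5 equal slices spanning the solid's height, so layer i sits at z = i·h/5 — gives 5 non-empty perimeters. Each is a 4-segment closed polygon; G0 lifts to the layer z and rapids to the start vertex, then G1 traces the edges.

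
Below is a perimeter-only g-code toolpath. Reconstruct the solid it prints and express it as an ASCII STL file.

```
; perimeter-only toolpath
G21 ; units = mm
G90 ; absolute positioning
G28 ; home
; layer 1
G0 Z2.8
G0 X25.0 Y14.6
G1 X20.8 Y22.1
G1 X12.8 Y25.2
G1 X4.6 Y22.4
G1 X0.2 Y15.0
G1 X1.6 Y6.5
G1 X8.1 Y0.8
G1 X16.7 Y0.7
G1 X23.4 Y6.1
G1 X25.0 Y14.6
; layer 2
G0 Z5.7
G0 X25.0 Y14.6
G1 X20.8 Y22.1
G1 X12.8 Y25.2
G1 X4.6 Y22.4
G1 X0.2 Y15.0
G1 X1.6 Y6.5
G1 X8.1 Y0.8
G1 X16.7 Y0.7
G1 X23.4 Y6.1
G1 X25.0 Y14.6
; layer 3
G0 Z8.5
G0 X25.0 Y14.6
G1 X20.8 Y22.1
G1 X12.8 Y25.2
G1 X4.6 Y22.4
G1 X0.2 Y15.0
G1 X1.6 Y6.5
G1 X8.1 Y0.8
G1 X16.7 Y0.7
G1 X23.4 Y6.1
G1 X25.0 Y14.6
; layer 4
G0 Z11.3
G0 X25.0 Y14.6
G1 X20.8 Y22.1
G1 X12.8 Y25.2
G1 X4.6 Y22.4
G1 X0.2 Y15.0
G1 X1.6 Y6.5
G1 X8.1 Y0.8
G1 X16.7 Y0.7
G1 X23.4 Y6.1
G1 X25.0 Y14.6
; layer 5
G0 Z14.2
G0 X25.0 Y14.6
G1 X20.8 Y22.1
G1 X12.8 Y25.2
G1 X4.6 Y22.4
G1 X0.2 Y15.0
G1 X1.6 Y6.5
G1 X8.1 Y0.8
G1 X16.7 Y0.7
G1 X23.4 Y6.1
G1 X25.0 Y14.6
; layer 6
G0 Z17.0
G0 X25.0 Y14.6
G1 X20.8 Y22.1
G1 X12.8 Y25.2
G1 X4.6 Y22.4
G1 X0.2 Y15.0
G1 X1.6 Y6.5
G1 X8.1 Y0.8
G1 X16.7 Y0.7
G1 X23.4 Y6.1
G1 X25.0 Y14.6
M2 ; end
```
solid part
  facet normal 0.0000 0.0000 -1.0000
    outer loop
      vertex 12.8 25.2 0.0
      vertex 20.8 22.1 0.0
      vertex 25.0 14.6 0.0
    endloop
  endfacet
  facet normal 0.0000 0.0000 -1.0000
    outer loop
      vertex 4.6 22.4 0.0
      vertex 12.8 25.2 0.0
      vertex 25.0 14.6 0.0
    endloop
  endfacet
  facet normal 0.0000 0.0000 -1.0000
    outer loop
      vertex 0.2 15.0 0.0
      vertex 4.6 22.4 0.0
      vertex 25.0 14.6 0.0
    endloop
  endfacet
  facet normal 0.0000 0.0000 -1.0000
    outer loop
      vertex 1.6 6.5 0.0
      vertex 0.2 15.0 0.0
      vertex 25.0 14.6 0.0
    endloop
  endfacet
  facet normal 0.0000 0.0000 -1.0000
    outer loop
      vertex 8.1 0.8 0.0
      vertex 1.6 6.5 0.0
      vertex 25.0 14.6 0.0
    endloop
  endfacet
  facet normal 0.0000 0.0000 -1.0000
    outer loop
      vertex 16.7 0.7 0.0
      vertex 8.1 0.8 0.0
      vertex 25.0 14.6 0.0
    endloop
  endfacet
  facet normal 0.0000 0.0000 -1.0000
    outer loop
      vertex 23.4 6.1 0.0
      vertex 16.7 0.7 0.0
      vertex 25.0 14.6 0.0
    endloop
  endfacet
  facet normal 0.0000 0.0000 1.0000
    outer loop
      vertex 25.0 14.6 17.0
      vertex 20.8 22.1 17.0
      vertex 12.8 25.2 17.0
    endloop
  endfacet
  facet normal 0.0000 0.0000 1.0000
    outer loop
      vertex 25.0 14.6 17.0
      vertex 12.8 25.2 17.0
      vertex 4.6 22.4 17.0
    endloop
  endfacet
  facet normal 0.0000 0.0000 1.0000
    outer loop
      vertex 25.0 14.6 17.0
      vertex 4.6 22.4 17.0
      vertex 0.2 15.0 17.0
    endloop
  endfacet
  facet normal 0.0000 0.0000 1.0000
    outer loop
      vertex 25.0 14.6 17.0
      vertex 0.2 15.0 17.0
      vertex 1.6 6.5 17.0
    endloop
  endfacet
  facet normal 0.0000 0.0000 1.0000
    outer loop
      vertex 25.0 14.6 17.0
      vertex 1.6 6.5 17.0
      vertex 8.1 0.8 17.0
    endloop
  endfacet
  facet normal 0.0000 0.0000 1.0000
    outer loop
      vertex 25.0 14.6 17.0
      vertex 8.1 0.8 17.0
      vertex 16.7 0.7 17.0
    endloop
  endfacet
  facet normal 0.0000 0.0000 1.0000
    outer loop
      vertex 25.0 14.6 17.0
      vertex 16.7 0.7 17.0
      vertex 23.4 6.1 17.0
    endloop
  endfacet
  facet normal 0.8725 0.4886 0.0000
    outer loop
      vertex 25.0 14.6 0.0
      vertex 20.8 22.1 0.0
      vertex 20.8 22.1 17.0
    endloop
  endfacet
  facet normal 0.8725 0.4886 0.0000
    outer loop
      vertex 25.0 14.6 0.0
      vertex 20.8 22.1 17.0
      vertex 25.0 14.6 17.0
    endloop
  endfacet
  facet normal 0.3613 0.9324 0.0000
    outer loop
      vertex 20.8 22.1 0.0
      vertex 12.8 25.2 0.0
      vertex 12.8 25.2 17.0
    endloop
  endfacet
  facet normal 0.3613 0.9324 0.0000
    outer loop
      vertex 20.8 22.1 0.0
      vertex 12.8 25.2 17.0
      vertex 20.8 22.1 17.0
    endloop
  endfacet
  facet normal -0.3231 0.9463 0.0000
    outer loop
      vertex 12.8 25.2 0.0
      vertex 4.6 22.4 0.0
      vertex 4.6 22.4 17.0
    endloop
  endfacet
  facet normal -0.3231 0.9463 0.0000
    outer loop
      vertex 12.8 25.2 0.0
      vertex 4.6 22.4 17.0
      vertex 12.8 25.2 17.0
    endloop
  endfacet
  facet normal -0.8595 0.5111 0.0000
    outer loop
      vertex 4.6 22.4 0.0
      vertex 0.2 15.0 0.0
      vertex 0.2 15.0 17.0
    endloop
  endfacet
  facet normal -0.8595 0.5111 0.0000
    outer loop
      vertex 4.6 22.4 0.0
      vertex 0.2 15.0 17.0
      vertex 4.6 22.4 17.0
    endloop
  endfacet
  facet normal -0.9867 -0.1625 0.0000
    outer loop
      vertex 0.2 15.0 0.0
      vertex 1.6 6.5 0.0
      vertex 1.6 6.5 17.0
    endloop
  endfacet
  facet normal -0.9867 -0.1625 0.0000
    outer loop
      vertex 0.2 15.0 0.0
      vertex 1.6 6.5 17.0
      vertex 0.2 15.0 17.0
    endloop
  endfacet
  facet normal -0.6593 -0.7519 0.0000
    outer loop
      vertex 1.6 6.5 0.0
      vertex 8.1 0.8 0.0
      vertex 8.1 0.8 17.0
    endloop
  endfacet
  facet normal -0.6593 -0.7519 0.0000
    outer loop
      vertex 1.6 6.5 0.0
      vertex 8.1 0.8 17.0
      vertex 1.6 6.5 17.0
    endloop
  endfacet
  facet normal -0.0116 -0.9999 0.0000
    outer loop
      vertex 8.1 0.8 0.0
      vertex 16.7 0.7 0.0
      vertex 16.7 0.7 17.0
    endloop
  endfacet
  facet normal -0.0116 -0.9999 0.0000
    outer loop
      vertex 8.1 0.8 0.0
      vertex 16.7 0.7 17.0
      vertex 8.1 0.8 17.0
    endloop
  endfacet
  facet normal 0.6275 -0.7786 0.0000
    outer loop
      vertex 16.7 0.7 0.0
      vertex 23.4 6.1 0.0
      vertex 23.4 6.1 17.0
    endloop
  endfacet
  facet normal 0.6275 -0.7786 0.0000
    outer loop
      vertex 16.7 0.7 0.0
      vertex 23.4 6.1 17.0
      vertex 16.7 0.7 17.0
    endloop
  endfacet
  facet normal 0.9827 -0.1850 0.0000
    outer loop
      vertex 23.4 6.1 0.0
      vertex 25.0 14.6 0.0
      vertex 25.0 14.6 17.0
    endloop
  endfacet
  facet normal 0.9827 -0.1850 0.0000
    outer loop
      vertex 23.4 6.1 0.0
      vertex 25.0 14.6 17.0
      vertex 23.4 6.1 17.0
    endloop
  endfacet
endsolid part

The G0 Z moves step by Δz≈2.8 mm. Every layer's G1 loop is the same polygon, so the solid is a straight extrusion of it from z=0 to z≈17. Closing with flat bottom and top caps and triangulating gives 32 facets — a regular 9-sided prism (a cylinder approximated with 9 flat sides), circumscribed radius ≈ 12.6 mm, height ≈ 17 mm.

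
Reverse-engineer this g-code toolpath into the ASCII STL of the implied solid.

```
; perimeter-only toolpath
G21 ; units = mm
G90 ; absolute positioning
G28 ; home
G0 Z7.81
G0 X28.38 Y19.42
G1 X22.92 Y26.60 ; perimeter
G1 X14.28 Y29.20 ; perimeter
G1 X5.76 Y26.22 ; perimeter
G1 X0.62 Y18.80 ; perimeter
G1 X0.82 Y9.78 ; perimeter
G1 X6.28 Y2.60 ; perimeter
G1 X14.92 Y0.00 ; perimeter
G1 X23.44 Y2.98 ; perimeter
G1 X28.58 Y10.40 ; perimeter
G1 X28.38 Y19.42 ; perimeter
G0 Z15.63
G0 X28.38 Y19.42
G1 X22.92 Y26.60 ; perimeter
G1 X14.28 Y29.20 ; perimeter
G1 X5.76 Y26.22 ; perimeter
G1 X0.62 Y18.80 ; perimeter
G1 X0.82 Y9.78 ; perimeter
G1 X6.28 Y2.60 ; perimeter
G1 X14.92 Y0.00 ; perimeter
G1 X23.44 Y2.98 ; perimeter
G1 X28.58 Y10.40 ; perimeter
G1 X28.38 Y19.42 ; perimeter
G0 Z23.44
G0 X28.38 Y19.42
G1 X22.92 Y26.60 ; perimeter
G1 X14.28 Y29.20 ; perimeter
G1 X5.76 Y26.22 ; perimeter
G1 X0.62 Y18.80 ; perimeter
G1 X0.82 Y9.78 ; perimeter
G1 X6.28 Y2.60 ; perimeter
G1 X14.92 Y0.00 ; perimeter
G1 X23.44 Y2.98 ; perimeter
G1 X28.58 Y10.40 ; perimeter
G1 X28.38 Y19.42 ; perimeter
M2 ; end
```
solid part
  facet normal 0.0000 0.0000 -1.0000
    outer loop
      vertex 14.28 29.20 0.00
      vertex 22.92 26.60 0.00
      vertex 28.38 19.42 0.00
    endloop
  endfacet
  facet normal 0.0000 0.0000 -1.0000
    outer loop
      vertex 5.76 26.22 0.00
      vertex 14.28 29.20 0.00
      vertex 28.38 19.42 0.00
    endloop
  endfacet
  facet normal 0.0000 0.0000 -1.0000
    outer loop
      vertex 0.62 18.80 0.00
      vertex 5.76 26.22 0.00
      vertex 28.38 19.42 0.00
    endloop
  endfacet
  facet normal 0.0000 0.0000 -1.0000
    outer loop
      vertex 0.82 9.78 0.00
      vertex 0.62 18.80 0.00
      vertex 28.38 19.42 0.00
    endloop
  endfacet
  facet normal 0.0000 0.0000 -1.0000
    outer loop
      vertex 6.28 2.60 0.00
      vertex 0.82 9.78 0.00
      vertex 28.38 19.42 0.00
    endloop
  endfacet
  facet normal 0.0000 0.0000 -1.0000
    outer loop
      vertex 14.92 0.00 0.00
      vertex 6.28 2.60 0.00
      vertex 28.38 19.42 0.00
    endloop
  endfacet
  facet normal 0.0000 0.0000 -1.0000
    outer loop
      vertex 23.44 2.98 0.00
      vertex 14.92 0.00 0.00
      vertex 28.38 19.42 0.00
    endloop
  endfacet
  facet normal 0.0000 0.0000 -1.0000
    outer loop
      vertex 28.58 10.40 0.00
      vertex 23.44 2.98 0.00
      vertex 28.38 19.42 0.00
    endloop
  endfacet
  facet normal 0.0000 0.0000 1.0000
    outer loop
      vertex 28.38 19.42 23.44
      vertex 22.92 26.60 23.44
      vertex 14.28 29.20 23.44
    endloop
  endfacet
  facet normal 0.0000 0.0000 1.0000
    outer loop
      vertex 28.38 19.42 23.44
      vertex 14.28 29.20 23.44
      vertex 5.76 26.22 23.44
    endloop
  endfacet
  facet normal 0.0000 0.0000 1.0000
    outer loop
      vertex 28.38 19.42 23.44
      vertex 5.76 26.22 23.44
      vertex 0.62 18.80 23.44
    endloop
  endfacet
  facet normal 0.0000 0.0000 1.0000
    outer loop
      vertex 28.38 19.42 23.44
      vertex 0.62 18.80 23.44
      vertex 0.82 9.78 23.44
    endloop
  endfacet
  facet normal 0.0000 0.0000 1.0000
    outer loop
      vertex 28.38 19.42 23.44
      vertex 0.82 9.78 23.44
      vertex 6.28 2.60 23.44
    endloop
  endfacet
  facet normal 0.0000 0.0000 1.0000
    outer loop
      vertex 28.38 19.42 23.44
      vertex 6.28 2.60 23.44
      vertex 14.92 0.00 23.44
    endloop
  endfacet
  facet normal 0.0000 0.0000 1.0000
    outer loop
      vertex 28.38 19.42 23.44
      vertex 14.92 0.00 23.44
      vertex 23.44 2.98 23.44
    endloop
  endfacet
  facet normal 0.0000 0.0000 1.0000
    outer loop
      vertex 28.38 19.42 23.44
      vertex 23.44 2.98 23.44
      vertex 28.58 10.40 23.44
    endloop
  endfacet
  facet normal 0.7960 0.6053 0.0000
    outer loop
      vertex 28.38 19.42 0.00
      vertex 22.92 26.60 0.00
      vertex 22.92 26.60 23.44
    endloop
  endfacet
  facet normal 0.7960 0.6053 0.0000
    outer loop
      vertex 28.38 19.42 0.00
      vertex 22.92 26.60 23.44
      vertex 28.38 19.42 23.44
    endloop
  endfacet
  facet normal 0.2882 0.9576 0.0000
    outer loop
      vertex 22.92 26.60 0.00
      vertex 14.28 29.20 0.00
      vertex 14.28 29.20 23.44
    endloop
  endfacet
  facet normal 0.2882 0.9576 0.0000
    outer loop
      vertex 22.92 26.60 0.00
      vertex 14.28 29.20 23.44
      vertex 22.92 26.60 23.44
    endloop
  endfacet
  facet normal -0.3302 0.9439 0.0000
    outer loop
      vertex 14.28 29.20 0.00
      vertex 5.76 26.22 0.00
      vertex 5.76 26.22 23.44
    endloop
  endfacet
  facet normal -0.3302 0.9439 0.0000
    outer loop
      vertex 14.28 29.20 0.00
      vertex 5.76 26.22 23.44
      vertex 14.28 29.20 23.44
    endloop
  endfacet
  facet normal -0.8220 0.5694 0.0000
    outer loop
      vertex 5.76 26.22 0.00
      vertex 0.62 18.80 0.00
      vertex 0.62 18.80 23.44
    endloop
  endfacet
  facet normal -0.8220 0.5694 0.0000
    outer loop
      vertex 5.76 26.22 0.00
      vertex 0.62 18.80 23.44
      vertex 5.76 26.22 23.44
    endloop
  endfacet
  facet normal -0.9998 -0.0222 0.0000
    outer loop
      vertex 0.62 18.80 0.00
      vertex 0.82 9.78 0.00
      vertex 0.82 9.78 23.44
    endloop
  endfacet
  facet normal -0.9998 -0.0222 0.0000
    outer loop
      vertex 0.62 18.80 0.00
      vertex 0.82 9.78 23.44
      vertex 0.62 18.80 23.44
    endloop
  endfacet
  facet normal -0.7960 -0.6053 0.0000
    outer loop
      vertex 0.82 9.78 0.00
      vertex 6.28 2.60 0.00
      vertex 6.28 2.60 23.44
    endloop
  endfacet
  facet normal -0.7960 -0.6053 0.0000
    outer loop
      vertex 0.82 9.78 0.00
      vertex 6.28 2.60 23.44
      vertex 0.82 9.78 23.44
    endloop
  endfacet
  facet normal -0.2882 -0.9576 0.0000
    outer loop
      vertex 6.28 2.60 0.00
      vertex 14.92 0.00 0.00
      vertex 14.92 0.00 23.44
    endloop
  endfacet
  facet normal -0.2882 -0.9576 0.0000
    outer loop
      vertex 6.28 2.60 0.00
      vertex 14.92 0.00 23.44
      vertex 6.28 2.60 23.44
    endloop
  endfacet
  facet normal 0.3302 -0.9439 0.0000
    outer loop
      vertex 14.92 0.00 0.00
      vertex 23.44 2.98 0.00
      vertex 23.44 2.98 23.44
    endloop
  endfacet
  facet normal 0.3302 -0.9439 0.0000
    outer loop
      vertex 14.92 0.00 0.00
      vertex 23.44 2.98 23.44
      vertex 14.92 0.00 23.44
    endloop
  endfacet
  facet normal 0.8220 -0.5694 0.0000
    outer loop
      vertex 23.44 2.98 0.00
      vertex 28.58 10.40 0.00
      vertex 28.58 10.40 23.44
    endloop
  endfacet
  facet normal 0.8220 -0.5694 0.0000
    outer loop
      vertex 23.44 2.98 0.00
      vertex 28.58 10.40 23.44
      vertex 23.44 2.98 23.44
    endloop
  endfacet
  facet normal 0.9998 0.0222 0.0000
    outer loop
      vertex 28.58 10.40 0.00
      vertex 28.38 19.42 0.00
      vertex 28.38 19.42 23.44
    endloop
  endfacet
  facet normal 0.9998 0.0222 0.0000
    outer loop
      vertex 28.58 10.40 0.00
      vertex 28.38 19.42 23.44
      vertex 28.58 10.40 23.44
    endloop
  endfacet
endsolid part

The G0 Z moves step by Δz≈7.81 mm. Every layer's G1 loop is the same polygon, so the solid is a straight extrusion of it from z=0 to z≈23.4. Closing with flat bottom and top caps and triangulating gives 36 facets — a regular 10-sided prism (a cylinder approximated with 10 flat sides), circumscribed radius ≈ 14.6 mm, height ≈ 23.4 mm.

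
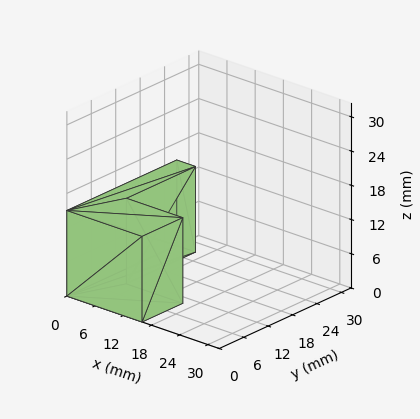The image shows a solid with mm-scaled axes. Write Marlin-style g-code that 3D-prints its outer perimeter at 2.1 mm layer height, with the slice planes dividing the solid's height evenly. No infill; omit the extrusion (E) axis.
Reading the render: the shape is an L-shaped prism: outer 16 × 27 mm, arm thicknesses ≈ 10 mm (horizontal) and 4 mm (vertical), extruded 15 mm in z (dimensions read to the nearest mm from the axis ticks). For the g-code, the solid's height is divided into equal slices at the stated Δz and each level perimeter traced with G1 moves after a G0 lift.

; perimeter-only toolpath
G21 ; units = mm
G90 ; absolute positioning
G28 ; home
; layer 1
G0 Z2.1
G0 X0.0 Y0.0
G1 X16.0 Y0.0
G1 X16.0 Y10.0
G1 X4.0 Y10.0
G1 X4.0 Y27.0
G1 X0.0 Y27.0
G1 X0.0 Y0.0
; layer 2
G0 Z4.3
G0 X0.0 Y0.0
G1 X16.0 Y0.0
G1 X16.0 Y10.0
G1 X4.0 Y10.0
G1 X4.0 Y27.0
G1 X0.0 Y27.0
G1 X0.0 Y0.0
; layer 3
G0 Z6.4
G0 X0.0 Y0.0
G1 X16.0 Y0.0
G1 X16.0 Y10.0
G1 X4.0 Y10.0
G1 X4.0 Y27.0
G1 X0.0 Y27.0
G1 X0.0 Y0.0
; layer 4
G0 Z8.6
G0 X0.0 Y0.0
G1 X16.0 Y0.0
G1 X16.0 Y10.0
G1 X4.0 Y10.0
G1 X4.0 Y27.0
G1 X0.0 Y27.0
G1 X0.0 Y0.0
; layer 5
G0 Z10.7
G0 X0.0 Y0.0
G1 X16.0 Y0.0
G1 X16.0 Y10.0
G1 X4.0 Y10.0
G1 X4.0 Y27.0
G1 X0.0 Y27.0
G1 X0.0 Y0.0
; layer 6
G0 Z12.9
G0 X0.0 Y0.0
G1 X16.0 Y0.0
G1 X16.0 Y10.0
G1 X4.0 Y10.0
G1 X4.0 Y27.0
G1 X0.0 Y27.0
G1 X0.0 Y0.0
; layer 7
G0 Z15.0
G0 X0.0 Y0.0
G1 X16.0 Y0.0
G1 X16.0 Y10.0
G1 X4.0 Y10.0
G1 X4.0 Y27.0
G1 X0.0 Y27.0
G1 X0.0 Y0.0
M2 ; end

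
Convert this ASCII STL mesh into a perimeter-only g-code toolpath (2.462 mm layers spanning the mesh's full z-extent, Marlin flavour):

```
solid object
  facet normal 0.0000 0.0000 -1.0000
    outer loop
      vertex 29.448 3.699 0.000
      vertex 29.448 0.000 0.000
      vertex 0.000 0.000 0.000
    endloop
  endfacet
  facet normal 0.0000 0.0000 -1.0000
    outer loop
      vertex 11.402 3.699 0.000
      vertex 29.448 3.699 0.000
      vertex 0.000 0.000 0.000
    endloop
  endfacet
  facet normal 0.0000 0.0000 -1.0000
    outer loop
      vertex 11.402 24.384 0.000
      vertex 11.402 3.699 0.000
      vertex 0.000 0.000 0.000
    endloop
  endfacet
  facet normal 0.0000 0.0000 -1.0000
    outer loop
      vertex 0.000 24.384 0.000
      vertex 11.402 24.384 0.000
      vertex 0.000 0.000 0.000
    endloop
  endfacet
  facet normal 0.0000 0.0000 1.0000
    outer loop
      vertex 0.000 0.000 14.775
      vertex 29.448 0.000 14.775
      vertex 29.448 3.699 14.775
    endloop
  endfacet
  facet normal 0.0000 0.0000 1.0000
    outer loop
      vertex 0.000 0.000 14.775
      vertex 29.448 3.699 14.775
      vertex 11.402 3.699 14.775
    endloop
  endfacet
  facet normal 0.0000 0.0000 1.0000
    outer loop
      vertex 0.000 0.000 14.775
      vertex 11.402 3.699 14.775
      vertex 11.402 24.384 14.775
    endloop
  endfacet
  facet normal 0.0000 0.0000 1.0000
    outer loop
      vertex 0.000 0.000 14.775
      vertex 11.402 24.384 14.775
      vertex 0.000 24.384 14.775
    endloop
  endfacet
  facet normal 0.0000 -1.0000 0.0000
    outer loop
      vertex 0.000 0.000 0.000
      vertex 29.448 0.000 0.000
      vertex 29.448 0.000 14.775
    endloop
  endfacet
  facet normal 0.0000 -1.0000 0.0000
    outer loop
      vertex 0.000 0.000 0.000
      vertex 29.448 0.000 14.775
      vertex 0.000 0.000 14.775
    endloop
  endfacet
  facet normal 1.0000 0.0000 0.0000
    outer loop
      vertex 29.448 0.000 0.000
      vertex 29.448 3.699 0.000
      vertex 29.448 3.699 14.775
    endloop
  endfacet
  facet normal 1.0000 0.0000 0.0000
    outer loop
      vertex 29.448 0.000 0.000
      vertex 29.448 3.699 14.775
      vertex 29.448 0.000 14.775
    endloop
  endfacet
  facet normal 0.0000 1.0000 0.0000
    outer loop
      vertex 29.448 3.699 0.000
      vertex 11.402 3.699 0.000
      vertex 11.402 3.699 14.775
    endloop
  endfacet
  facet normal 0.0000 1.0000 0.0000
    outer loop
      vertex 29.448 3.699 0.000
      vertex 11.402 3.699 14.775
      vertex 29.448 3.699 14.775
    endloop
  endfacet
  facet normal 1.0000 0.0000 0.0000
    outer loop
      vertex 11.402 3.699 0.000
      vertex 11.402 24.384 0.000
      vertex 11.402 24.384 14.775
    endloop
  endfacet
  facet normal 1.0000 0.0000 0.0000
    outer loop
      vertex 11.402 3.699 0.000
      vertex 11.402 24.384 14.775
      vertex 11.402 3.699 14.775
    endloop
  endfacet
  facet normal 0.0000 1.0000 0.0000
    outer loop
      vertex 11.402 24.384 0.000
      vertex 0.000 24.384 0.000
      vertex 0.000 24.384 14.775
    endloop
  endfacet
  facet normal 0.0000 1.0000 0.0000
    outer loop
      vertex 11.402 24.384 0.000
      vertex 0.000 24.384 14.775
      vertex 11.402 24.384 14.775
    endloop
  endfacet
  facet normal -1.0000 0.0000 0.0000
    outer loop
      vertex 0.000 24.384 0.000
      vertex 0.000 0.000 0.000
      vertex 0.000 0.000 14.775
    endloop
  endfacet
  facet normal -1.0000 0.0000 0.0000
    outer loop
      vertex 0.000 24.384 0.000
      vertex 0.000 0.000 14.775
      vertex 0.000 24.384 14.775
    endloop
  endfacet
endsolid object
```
; perimeter-only toolpath
G21 ; units = mm
G90 ; absolute positioning
G28 ; home
; layer 1
G0 Z2.462
G0 X0.000 Y0.000
G1 X29.448 Y0.000
G1 X29.448 Y3.699
G1 X11.402 Y3.699
G1 X11.402 Y24.384
G1 X0.000 Y24.384
G1 X0.000 Y0.000
; layer 2
G0 Z4.925
G0 X0.000 Y0.000
G1 X29.448 Y0.000
G1 X29.448 Y3.699
G1 X11.402 Y3.699
G1 X11.402 Y24.384
G1 X0.000 Y24.384
G1 X0.000 Y0.000
; layer 3
G0 Z7.387
G0 X0.000 Y0.000
G1 X29.448 Y0.000
G1 X29.448 Y3.699
G1 X11.402 Y3.699
G1 X11.402 Y24.384
G1 X0.000 Y24.384
G1 X0.000 Y0.000
; layer 4
G0 Z9.850
G0 X0.000 Y0.000
G1 X29.448 Y0.000
G1 X29.448 Y3.699
G1 X11.402 Y3.699
G1 X11.402 Y24.384
G1 X0.000 Y24.384
G1 X0.000 Y0.000
; layer 5
G0 Z12.312
G0 X0.000 Y0.000
G1 X29.448 Y0.000
G1 X29.448 Y3.699
G1 X11.402 Y3.699
G1 X11.402 Y24.384
G1 X0.000 Y24.384
G1 X0.000 Y0.000
; layer 6
G0 Z14.775
G0 X0.000 Y0.000
G1 X29.448 Y0.000
G1 X29.448 Y3.699
G1 X11.402 Y3.699
G1 X11.402 Y24.384
G1 X0.000 Y24.384
G1 X0.000 Y0.000
M2 ; end

The solid is an L-shaped prism: outer 29.4 × 24.4 mm, arm thicknesses ≈ 3.7 mm (horizontal) and 11.4 mm (vertical), extruded 14.8 mm in z. Slicing at Δz = 2.462 mm — 6 equal slices spanning the solid's height, so layer i sits at z = i·h/6 — gives 6 non-empty perimeters. Each is a 6-segment closed polygon; G0 lifts to the layer z and rapids to the start vertex, then G1 traces the edges.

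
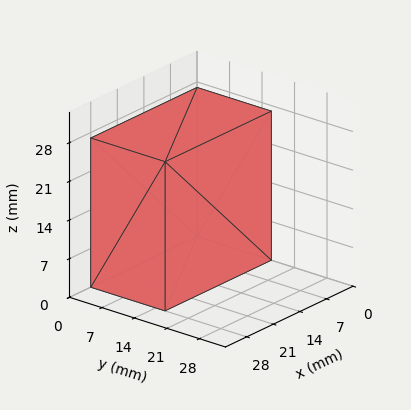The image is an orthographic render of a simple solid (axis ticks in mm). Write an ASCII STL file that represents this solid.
Reading the render: the shape is a rectangular box, roughly 28 × 16 mm footprint and 27 mm tall (dimensions read to the nearest mm from the axis ticks). For the STL, each face is triangulated and given an outward normal.

solid part
  facet normal 0.0000 0.0000 -1.0000
    outer loop
      vertex 28.0 16.0 0.0
      vertex 28.0 0.0 0.0
      vertex 0.0 0.0 0.0
    endloop
  endfacet
  facet normal 0.0000 0.0000 -1.0000
    outer loop
      vertex 0.0 16.0 0.0
      vertex 28.0 16.0 0.0
      vertex 0.0 0.0 0.0
    endloop
  endfacet
  facet normal 0.0000 0.0000 1.0000
    outer loop
      vertex 0.0 0.0 27.0
      vertex 28.0 0.0 27.0
      vertex 28.0 16.0 27.0
    endloop
  endfacet
  facet normal 0.0000 0.0000 1.0000
    outer loop
      vertex 0.0 0.0 27.0
      vertex 28.0 16.0 27.0
      vertex 0.0 16.0 27.0
    endloop
  endfacet
  facet normal 0.0000 -1.0000 0.0000
    outer loop
      vertex 0.0 0.0 0.0
      vertex 28.0 0.0 0.0
      vertex 28.0 0.0 27.0
    endloop
  endfacet
  facet normal 0.0000 -1.0000 0.0000
    outer loop
      vertex 0.0 0.0 0.0
      vertex 28.0 0.0 27.0
      vertex 0.0 0.0 27.0
    endloop
  endfacet
  facet normal 0.0000 1.0000 0.0000
    outer loop
      vertex 28.0 16.0 27.0
      vertex 28.0 16.0 0.0
      vertex 0.0 16.0 0.0
    endloop
  endfacet
  facet normal 0.0000 1.0000 0.0000
    outer loop
      vertex 0.0 16.0 27.0
      vertex 28.0 16.0 27.0
      vertex 0.0 16.0 0.0
    endloop
  endfacet
  facet normal -1.0000 0.0000 0.0000
    outer loop
      vertex 0.0 16.0 27.0
      vertex 0.0 16.0 0.0
      vertex 0.0 0.0 0.0
    endloop
  endfacet
  facet normal -1.0000 0.0000 0.0000
    outer loop
      vertex 0.0 0.0 27.0
      vertex 0.0 16.0 27.0
      vertex 0.0 0.0 0.0
    endloop
  endfacet
  facet normal 1.0000 0.0000 0.0000
    outer loop
      vertex 28.0 0.0 0.0
      vertex 28.0 16.0 0.0
      vertex 28.0 16.0 27.0
    endloop
  endfacet
  facet normal 1.0000 0.0000 0.0000
    outer loop
      vertex 28.0 0.0 0.0
      vertex 28.0 16.0 27.0
      vertex 28.0 0.0 27.0
    endloop
  endfacet
endsolid part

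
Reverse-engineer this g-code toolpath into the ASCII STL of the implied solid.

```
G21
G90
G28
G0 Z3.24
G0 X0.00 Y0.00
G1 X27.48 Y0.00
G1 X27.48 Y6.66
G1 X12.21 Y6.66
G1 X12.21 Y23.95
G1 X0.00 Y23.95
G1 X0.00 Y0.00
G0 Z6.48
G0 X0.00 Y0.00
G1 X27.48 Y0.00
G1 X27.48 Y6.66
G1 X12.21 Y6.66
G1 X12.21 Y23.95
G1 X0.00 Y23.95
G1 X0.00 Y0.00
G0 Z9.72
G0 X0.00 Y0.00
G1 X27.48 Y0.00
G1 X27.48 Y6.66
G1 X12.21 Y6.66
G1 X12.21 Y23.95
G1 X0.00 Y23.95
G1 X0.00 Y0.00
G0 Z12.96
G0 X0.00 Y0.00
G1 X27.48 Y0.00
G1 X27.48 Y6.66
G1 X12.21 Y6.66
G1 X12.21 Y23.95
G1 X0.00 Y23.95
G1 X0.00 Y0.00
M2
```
solid part
  facet normal 0.0000 0.0000 -1.0000
    outer loop
      vertex 27.48 6.66 0.00
      vertex 27.48 0.00 0.00
      vertex 0.00 0.00 0.00
    endloop
  endfacet
  facet normal 0.0000 0.0000 -1.0000
    outer loop
      vertex 12.21 6.66 0.00
      vertex 27.48 6.66 0.00
      vertex 0.00 0.00 0.00
    endloop
  endfacet
  facet normal 0.0000 0.0000 -1.0000
    outer loop
      vertex 12.21 23.95 0.00
      vertex 12.21 6.66 0.00
      vertex 0.00 0.00 0.00
    endloop
  endfacet
  facet normal 0.0000 0.0000 -1.0000
    outer loop
      vertex 0.00 23.95 0.00
      vertex 12.21 23.95 0.00
      vertex 0.00 0.00 0.00
    endloop
  endfacet
  facet normal 0.0000 0.0000 1.0000
    outer loop
      vertex 0.00 0.00 12.96
      vertex 27.48 0.00 12.96
      vertex 27.48 6.66 12.96
    endloop
  endfacet
  facet normal 0.0000 0.0000 1.0000
    outer loop
      vertex 0.00 0.00 12.96
      vertex 27.48 6.66 12.96
      vertex 12.21 6.66 12.96
    endloop
  endfacet
  facet normal 0.0000 0.0000 1.0000
    outer loop
      vertex 0.00 0.00 12.96
      vertex 12.21 6.66 12.96
      vertex 12.21 23.95 12.96
    endloop
  endfacet
  facet normal 0.0000 0.0000 1.0000
    outer loop
      vertex 0.00 0.00 12.96
      vertex 12.21 23.95 12.96
      vertex 0.00 23.95 12.96
    endloop
  endfacet
  facet normal 0.0000 -1.0000 0.0000
    outer loop
      vertex 0.00 0.00 0.00
      vertex 27.48 0.00 0.00
      vertex 27.48 0.00 12.96
    endloop
  endfacet
  facet normal 0.0000 -1.0000 0.0000
    outer loop
      vertex 0.00 0.00 0.00
      vertex 27.48 0.00 12.96
      vertex 0.00 0.00 12.96
    endloop
  endfacet
  facet normal 1.0000 0.0000 0.0000
    outer loop
      vertex 27.48 0.00 0.00
      vertex 27.48 6.66 0.00
      vertex 27.48 6.66 12.96
    endloop
  endfacet
  facet normal 1.0000 0.0000 0.0000
    outer loop
      vertex 27.48 0.00 0.00
      vertex 27.48 6.66 12.96
      vertex 27.48 0.00 12.96
    endloop
  endfacet
  facet normal 0.0000 1.0000 0.0000
    outer loop
      vertex 27.48 6.66 0.00
      vertex 12.21 6.66 0.00
      vertex 12.21 6.66 12.96
    endloop
  endfacet
  facet normal 0.0000 1.0000 0.0000
    outer loop
      vertex 27.48 6.66 0.00
      vertex 12.21 6.66 12.96
      vertex 27.48 6.66 12.96
    endloop
  endfacet
  facet normal 1.0000 0.0000 0.0000
    outer loop
      vertex 12.21 6.66 0.00
      vertex 12.21 23.95 0.00
      vertex 12.21 23.95 12.96
    endloop
  endfacet
  facet normal 1.0000 0.0000 0.0000
    outer loop
      vertex 12.21 6.66 0.00
      vertex 12.21 23.95 12.96
      vertex 12.21 6.66 12.96
    endloop
  endfacet
  facet normal 0.0000 1.0000 0.0000
    outer loop
      vertex 12.21 23.95 0.00
      vertex 0.00 23.95 0.00
      vertex 0.00 23.95 12.96
    endloop
  endfacet
  facet normal 0.0000 1.0000 0.0000
    outer loop
      vertex 12.21 23.95 0.00
      vertex 0.00 23.95 12.96
      vertex 12.21 23.95 12.96
    endloop
  endfacet
  facet normal -1.0000 0.0000 0.0000
    outer loop
      vertex 0.00 23.95 0.00
      vertex 0.00 0.00 0.00
      vertex 0.00 0.00 12.96
    endloop
  endfacet
  facet normal -1.0000 0.0000 0.0000
    outer loop
      vertex 0.00 23.95 0.00
      vertex 0.00 0.00 12.96
      vertex 0.00 23.95 12.96
    endloop
  endfacet
endsolid part

The G0 Z moves step by Δz≈3.24 mm. Every layer's G1 loop is the same polygon, so the solid is a straight extrusion of it from z=0 to z≈13. Closing with flat bottom and top caps and triangulating gives 20 facets — an L-shaped prism: outer 27.5 × 23.9 mm, arm thicknesses ≈ 6.66 mm (horizontal) and 12.2 mm (vertical), extruded 13 mm in z.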